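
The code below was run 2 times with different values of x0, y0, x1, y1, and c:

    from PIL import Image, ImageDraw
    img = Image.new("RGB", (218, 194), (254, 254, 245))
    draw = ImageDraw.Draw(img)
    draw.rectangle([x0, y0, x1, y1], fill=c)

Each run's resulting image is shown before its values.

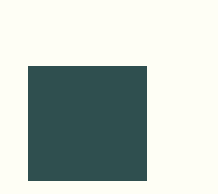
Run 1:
x0 = 28, y0 = 66, x1 = 146, y1 = 180, c = 'darkslategray'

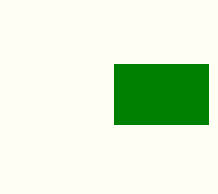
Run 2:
x0 = 114
y0 = 64
x1 = 208
y1 = 124
c = 'green'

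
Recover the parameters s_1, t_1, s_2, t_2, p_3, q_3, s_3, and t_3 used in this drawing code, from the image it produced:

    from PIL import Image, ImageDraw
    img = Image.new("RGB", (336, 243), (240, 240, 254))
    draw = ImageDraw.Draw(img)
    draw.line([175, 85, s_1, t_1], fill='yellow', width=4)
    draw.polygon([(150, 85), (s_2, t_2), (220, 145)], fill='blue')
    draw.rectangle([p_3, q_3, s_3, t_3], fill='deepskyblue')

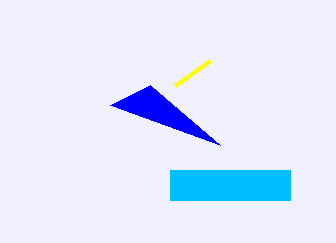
s_1 = 210
t_1 = 60
s_2 = 110
t_2 = 105
p_3 = 170
q_3 = 170
s_3 = 290
t_3 = 200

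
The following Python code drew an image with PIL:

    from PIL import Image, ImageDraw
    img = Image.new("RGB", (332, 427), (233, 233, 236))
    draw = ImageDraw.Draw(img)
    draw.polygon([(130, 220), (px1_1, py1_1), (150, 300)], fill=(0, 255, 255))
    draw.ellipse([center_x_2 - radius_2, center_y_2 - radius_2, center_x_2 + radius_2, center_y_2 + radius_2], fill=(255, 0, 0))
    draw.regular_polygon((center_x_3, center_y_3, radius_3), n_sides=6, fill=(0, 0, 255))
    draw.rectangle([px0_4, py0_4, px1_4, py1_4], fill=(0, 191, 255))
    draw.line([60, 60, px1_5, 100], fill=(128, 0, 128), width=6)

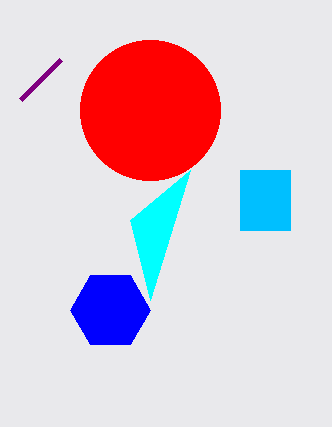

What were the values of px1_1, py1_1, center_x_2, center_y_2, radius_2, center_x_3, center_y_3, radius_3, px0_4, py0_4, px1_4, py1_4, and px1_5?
px1_1 = 190, py1_1 = 170, center_x_2 = 150, center_y_2 = 110, radius_2 = 70, center_x_3 = 110, center_y_3 = 310, radius_3 = 40, px0_4 = 240, py0_4 = 170, px1_4 = 290, py1_4 = 230, px1_5 = 20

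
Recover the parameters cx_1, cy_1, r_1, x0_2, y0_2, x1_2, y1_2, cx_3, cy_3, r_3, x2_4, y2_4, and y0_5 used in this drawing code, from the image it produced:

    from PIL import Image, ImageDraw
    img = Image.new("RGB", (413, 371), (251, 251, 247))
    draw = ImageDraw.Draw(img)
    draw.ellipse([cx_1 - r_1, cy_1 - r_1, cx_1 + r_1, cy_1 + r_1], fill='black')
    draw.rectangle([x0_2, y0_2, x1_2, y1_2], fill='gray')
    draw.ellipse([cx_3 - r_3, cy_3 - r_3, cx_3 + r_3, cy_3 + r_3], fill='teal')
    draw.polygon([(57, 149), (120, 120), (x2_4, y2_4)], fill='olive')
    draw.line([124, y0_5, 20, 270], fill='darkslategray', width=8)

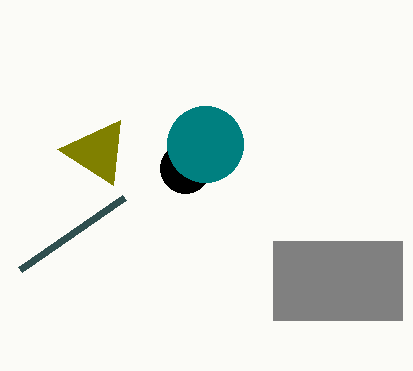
cx_1 = 185, cy_1 = 168, r_1 = 25, x0_2 = 273, y0_2 = 241, x1_2 = 402, y1_2 = 320, cx_3 = 205, cy_3 = 144, r_3 = 38, x2_4 = 113, y2_4 = 185, y0_5 = 198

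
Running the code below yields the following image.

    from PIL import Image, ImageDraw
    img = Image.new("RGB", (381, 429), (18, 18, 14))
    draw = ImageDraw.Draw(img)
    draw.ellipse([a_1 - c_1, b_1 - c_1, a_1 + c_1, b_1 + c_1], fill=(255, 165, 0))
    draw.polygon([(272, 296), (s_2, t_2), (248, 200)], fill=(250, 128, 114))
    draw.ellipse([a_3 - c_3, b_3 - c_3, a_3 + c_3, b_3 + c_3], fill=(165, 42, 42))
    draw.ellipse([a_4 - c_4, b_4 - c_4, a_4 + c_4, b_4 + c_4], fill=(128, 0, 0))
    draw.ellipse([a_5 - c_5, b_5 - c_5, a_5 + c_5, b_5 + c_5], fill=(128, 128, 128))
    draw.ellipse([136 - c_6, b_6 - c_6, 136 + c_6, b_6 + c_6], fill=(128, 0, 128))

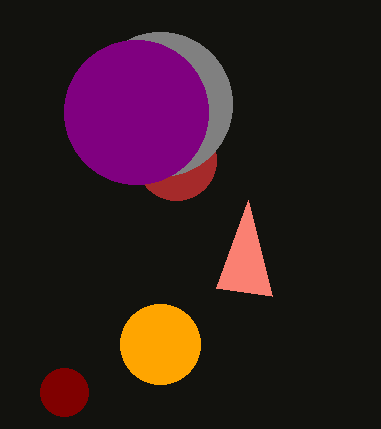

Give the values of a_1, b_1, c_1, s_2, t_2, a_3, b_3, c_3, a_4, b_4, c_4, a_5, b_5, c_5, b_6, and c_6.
a_1 = 160
b_1 = 344
c_1 = 40
s_2 = 216
t_2 = 288
a_3 = 176
b_3 = 160
c_3 = 40
a_4 = 64
b_4 = 392
c_4 = 24
a_5 = 160
b_5 = 104
c_5 = 72
b_6 = 112
c_6 = 72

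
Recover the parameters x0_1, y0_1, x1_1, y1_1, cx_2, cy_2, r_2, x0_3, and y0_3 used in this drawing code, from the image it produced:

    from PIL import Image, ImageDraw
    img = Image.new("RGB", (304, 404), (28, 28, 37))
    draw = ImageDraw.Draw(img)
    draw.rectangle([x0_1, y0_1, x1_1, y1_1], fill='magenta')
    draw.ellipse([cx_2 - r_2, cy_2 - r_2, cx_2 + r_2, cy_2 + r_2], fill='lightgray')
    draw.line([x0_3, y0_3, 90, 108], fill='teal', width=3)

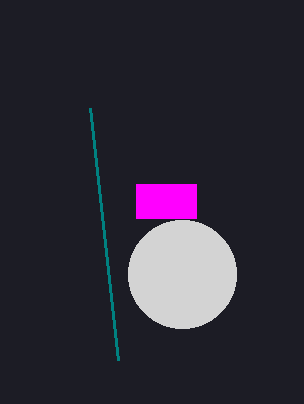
x0_1 = 136
y0_1 = 184
x1_1 = 196
y1_1 = 218
cx_2 = 182
cy_2 = 274
r_2 = 54
x0_3 = 118
y0_3 = 360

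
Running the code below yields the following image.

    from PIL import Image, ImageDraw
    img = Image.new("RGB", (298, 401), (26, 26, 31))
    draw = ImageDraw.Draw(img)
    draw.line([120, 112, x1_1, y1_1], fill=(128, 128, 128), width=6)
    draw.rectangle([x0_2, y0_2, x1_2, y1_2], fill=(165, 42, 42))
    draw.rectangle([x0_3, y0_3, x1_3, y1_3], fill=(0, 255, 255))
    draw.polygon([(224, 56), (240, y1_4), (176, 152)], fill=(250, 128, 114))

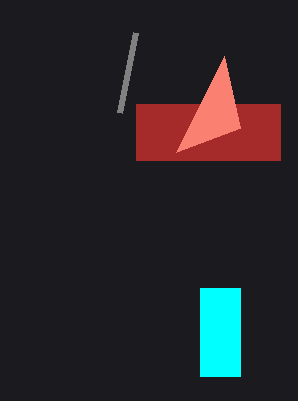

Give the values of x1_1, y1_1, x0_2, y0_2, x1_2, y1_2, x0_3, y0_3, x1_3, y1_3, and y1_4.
x1_1 = 136
y1_1 = 32
x0_2 = 136
y0_2 = 104
x1_2 = 280
y1_2 = 160
x0_3 = 200
y0_3 = 288
x1_3 = 240
y1_3 = 376
y1_4 = 128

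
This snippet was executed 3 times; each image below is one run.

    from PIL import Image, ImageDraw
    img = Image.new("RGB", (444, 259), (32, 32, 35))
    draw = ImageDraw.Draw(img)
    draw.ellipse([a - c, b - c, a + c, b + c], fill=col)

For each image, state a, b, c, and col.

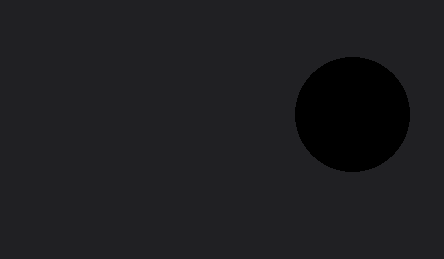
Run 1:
a = 352, b = 114, c = 57, col = 'black'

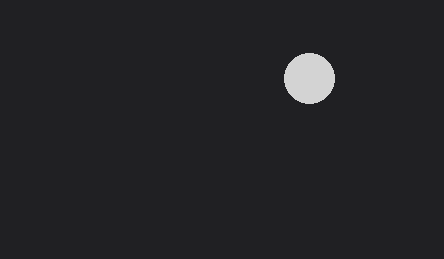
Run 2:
a = 309
b = 78
c = 25
col = 'lightgray'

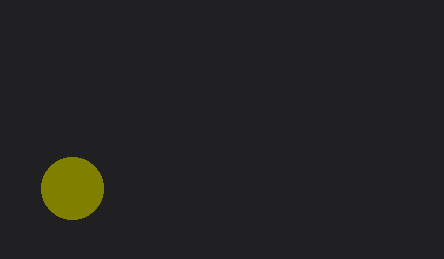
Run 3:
a = 72; b = 188; c = 31; col = 'olive'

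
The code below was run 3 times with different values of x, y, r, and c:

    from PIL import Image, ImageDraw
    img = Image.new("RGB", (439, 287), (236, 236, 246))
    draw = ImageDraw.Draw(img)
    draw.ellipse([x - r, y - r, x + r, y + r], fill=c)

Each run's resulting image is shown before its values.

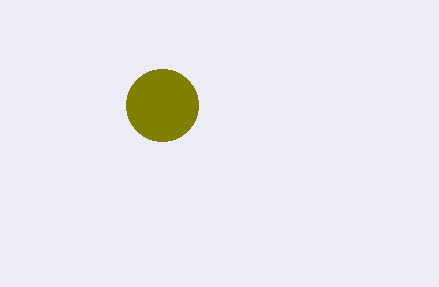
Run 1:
x = 162; y = 105; r = 36; c = 'olive'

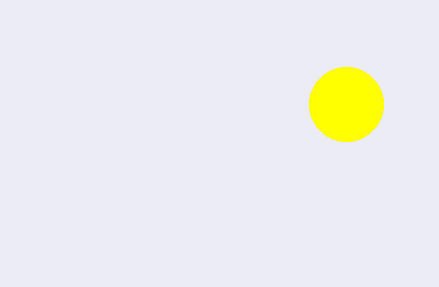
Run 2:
x = 346, y = 104, r = 37, c = 'yellow'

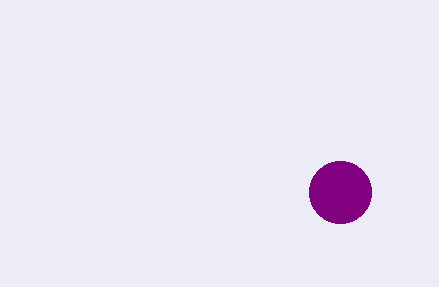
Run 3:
x = 340
y = 192
r = 31
c = 'purple'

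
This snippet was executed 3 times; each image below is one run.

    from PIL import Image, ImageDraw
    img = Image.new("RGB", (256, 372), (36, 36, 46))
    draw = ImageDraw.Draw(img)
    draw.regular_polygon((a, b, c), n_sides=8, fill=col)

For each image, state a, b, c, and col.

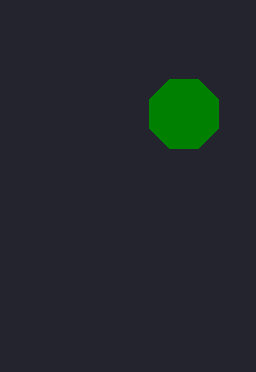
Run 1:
a = 184; b = 114; c = 37; col = 'green'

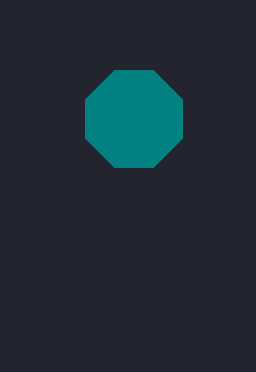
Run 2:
a = 134
b = 119
c = 52
col = 'teal'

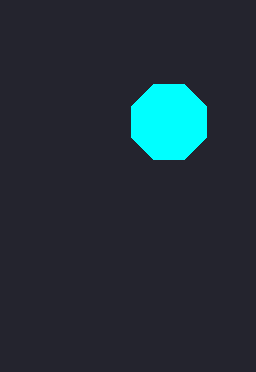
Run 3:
a = 169
b = 122
c = 41
col = 'cyan'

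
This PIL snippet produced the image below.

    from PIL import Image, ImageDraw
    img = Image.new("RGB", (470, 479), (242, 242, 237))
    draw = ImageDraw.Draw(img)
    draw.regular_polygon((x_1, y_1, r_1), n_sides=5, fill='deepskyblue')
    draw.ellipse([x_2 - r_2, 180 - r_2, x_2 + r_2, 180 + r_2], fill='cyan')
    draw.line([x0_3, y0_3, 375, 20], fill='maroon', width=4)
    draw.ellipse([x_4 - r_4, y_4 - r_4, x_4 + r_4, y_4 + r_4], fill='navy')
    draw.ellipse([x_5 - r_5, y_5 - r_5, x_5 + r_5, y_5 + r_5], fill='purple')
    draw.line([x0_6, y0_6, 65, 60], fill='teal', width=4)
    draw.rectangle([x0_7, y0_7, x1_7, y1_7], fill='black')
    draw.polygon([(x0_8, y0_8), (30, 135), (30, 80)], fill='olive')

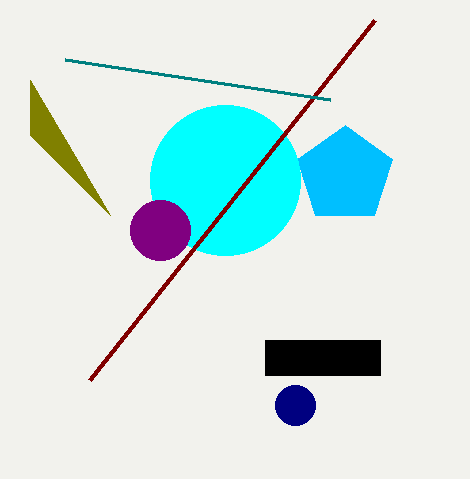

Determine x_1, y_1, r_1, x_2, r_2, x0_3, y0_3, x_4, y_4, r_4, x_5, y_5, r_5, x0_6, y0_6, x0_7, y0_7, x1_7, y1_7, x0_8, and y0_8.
x_1 = 345; y_1 = 175; r_1 = 50; x_2 = 225; r_2 = 75; x0_3 = 90; y0_3 = 380; x_4 = 295; y_4 = 405; r_4 = 20; x_5 = 160; y_5 = 230; r_5 = 30; x0_6 = 330; y0_6 = 100; x0_7 = 265; y0_7 = 340; x1_7 = 380; y1_7 = 375; x0_8 = 110; y0_8 = 215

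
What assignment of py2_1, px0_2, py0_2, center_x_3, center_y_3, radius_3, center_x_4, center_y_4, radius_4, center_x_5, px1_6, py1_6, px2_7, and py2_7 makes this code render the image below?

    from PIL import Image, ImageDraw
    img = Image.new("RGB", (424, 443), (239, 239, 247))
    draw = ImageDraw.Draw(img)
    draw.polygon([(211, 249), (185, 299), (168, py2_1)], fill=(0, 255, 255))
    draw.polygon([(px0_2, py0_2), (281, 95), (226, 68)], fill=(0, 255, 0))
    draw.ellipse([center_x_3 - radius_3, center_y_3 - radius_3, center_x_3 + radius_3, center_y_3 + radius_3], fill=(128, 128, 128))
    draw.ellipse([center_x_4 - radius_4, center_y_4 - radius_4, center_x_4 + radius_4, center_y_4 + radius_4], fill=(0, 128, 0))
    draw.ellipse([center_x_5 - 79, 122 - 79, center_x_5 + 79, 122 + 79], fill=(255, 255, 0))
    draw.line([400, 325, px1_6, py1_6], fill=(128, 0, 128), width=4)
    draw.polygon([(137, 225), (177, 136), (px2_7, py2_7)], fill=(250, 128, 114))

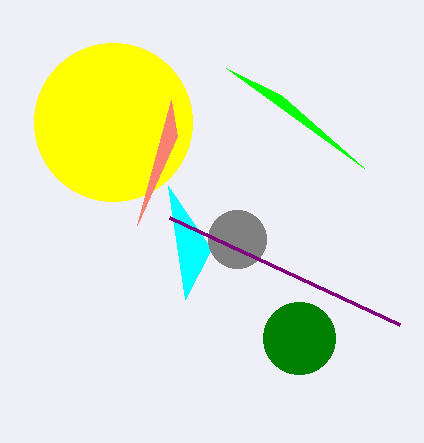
py2_1 = 186, px0_2 = 364, py0_2 = 168, center_x_3 = 237, center_y_3 = 239, radius_3 = 29, center_x_4 = 299, center_y_4 = 338, radius_4 = 36, center_x_5 = 113, px1_6 = 170, py1_6 = 218, px2_7 = 171, py2_7 = 100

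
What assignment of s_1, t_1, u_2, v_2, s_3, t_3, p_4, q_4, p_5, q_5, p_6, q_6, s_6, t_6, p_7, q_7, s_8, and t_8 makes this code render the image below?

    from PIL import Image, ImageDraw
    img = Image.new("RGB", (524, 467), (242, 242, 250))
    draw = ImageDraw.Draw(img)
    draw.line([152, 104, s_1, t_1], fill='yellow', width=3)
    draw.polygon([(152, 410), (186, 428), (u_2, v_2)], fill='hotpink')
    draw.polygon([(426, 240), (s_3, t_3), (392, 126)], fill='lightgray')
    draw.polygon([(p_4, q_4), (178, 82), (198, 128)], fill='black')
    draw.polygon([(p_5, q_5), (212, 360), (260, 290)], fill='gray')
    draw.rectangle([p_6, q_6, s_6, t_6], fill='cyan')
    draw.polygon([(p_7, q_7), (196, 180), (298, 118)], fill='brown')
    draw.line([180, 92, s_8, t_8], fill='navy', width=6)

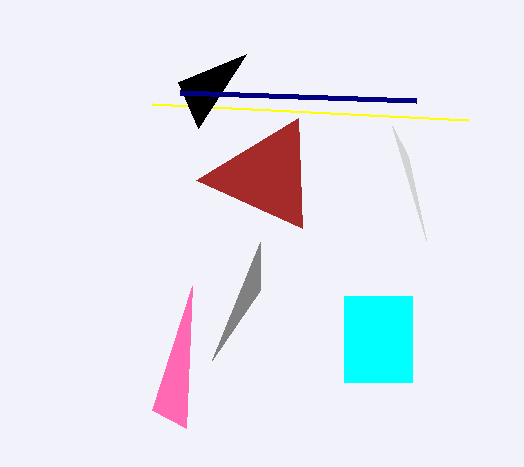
s_1 = 468
t_1 = 120
u_2 = 192
v_2 = 286
s_3 = 408
t_3 = 156
p_4 = 246
q_4 = 54
p_5 = 260
q_5 = 242
p_6 = 344
q_6 = 296
s_6 = 412
t_6 = 382
p_7 = 302
q_7 = 228
s_8 = 416
t_8 = 100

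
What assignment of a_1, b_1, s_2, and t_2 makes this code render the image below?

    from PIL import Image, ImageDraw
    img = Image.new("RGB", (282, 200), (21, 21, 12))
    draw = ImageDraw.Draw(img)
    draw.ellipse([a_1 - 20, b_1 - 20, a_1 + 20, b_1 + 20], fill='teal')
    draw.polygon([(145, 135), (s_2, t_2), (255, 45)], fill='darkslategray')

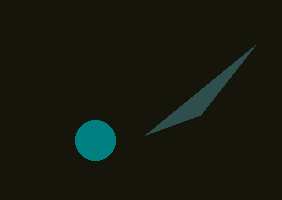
a_1 = 95; b_1 = 140; s_2 = 200; t_2 = 115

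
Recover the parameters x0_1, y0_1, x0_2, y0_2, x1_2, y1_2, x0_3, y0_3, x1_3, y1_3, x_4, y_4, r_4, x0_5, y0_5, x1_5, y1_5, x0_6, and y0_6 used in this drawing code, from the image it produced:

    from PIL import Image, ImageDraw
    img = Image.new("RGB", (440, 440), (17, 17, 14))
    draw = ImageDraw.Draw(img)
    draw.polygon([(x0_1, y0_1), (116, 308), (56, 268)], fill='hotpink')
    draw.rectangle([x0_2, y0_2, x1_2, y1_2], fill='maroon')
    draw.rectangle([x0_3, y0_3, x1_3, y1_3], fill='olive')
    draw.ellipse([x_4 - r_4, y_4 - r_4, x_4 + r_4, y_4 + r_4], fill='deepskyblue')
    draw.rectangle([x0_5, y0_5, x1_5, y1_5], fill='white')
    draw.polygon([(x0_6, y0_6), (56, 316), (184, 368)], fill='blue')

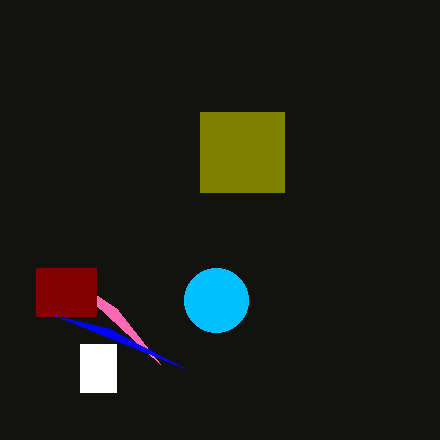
x0_1 = 160, y0_1 = 364, x0_2 = 36, y0_2 = 268, x1_2 = 96, y1_2 = 316, x0_3 = 200, y0_3 = 112, x1_3 = 284, y1_3 = 192, x_4 = 216, y_4 = 300, r_4 = 32, x0_5 = 80, y0_5 = 344, x1_5 = 116, y1_5 = 392, x0_6 = 108, y0_6 = 328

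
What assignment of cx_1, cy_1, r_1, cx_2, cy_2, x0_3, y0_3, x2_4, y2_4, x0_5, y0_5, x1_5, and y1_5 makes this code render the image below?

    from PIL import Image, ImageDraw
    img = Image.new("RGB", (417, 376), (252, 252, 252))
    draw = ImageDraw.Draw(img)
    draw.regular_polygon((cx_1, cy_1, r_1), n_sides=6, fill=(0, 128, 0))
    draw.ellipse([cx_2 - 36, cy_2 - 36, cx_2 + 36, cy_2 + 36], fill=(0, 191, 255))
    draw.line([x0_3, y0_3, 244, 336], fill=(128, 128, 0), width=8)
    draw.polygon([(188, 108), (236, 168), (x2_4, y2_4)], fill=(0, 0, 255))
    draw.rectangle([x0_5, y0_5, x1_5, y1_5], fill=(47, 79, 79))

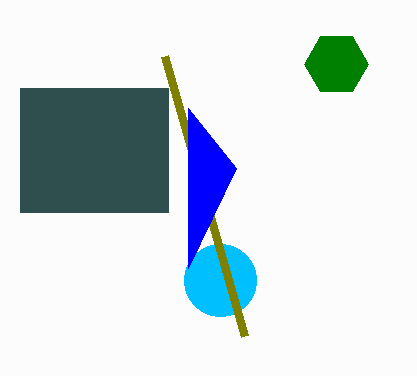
cx_1 = 336, cy_1 = 64, r_1 = 32, cx_2 = 220, cy_2 = 280, x0_3 = 164, y0_3 = 56, x2_4 = 188, y2_4 = 268, x0_5 = 20, y0_5 = 88, x1_5 = 168, y1_5 = 212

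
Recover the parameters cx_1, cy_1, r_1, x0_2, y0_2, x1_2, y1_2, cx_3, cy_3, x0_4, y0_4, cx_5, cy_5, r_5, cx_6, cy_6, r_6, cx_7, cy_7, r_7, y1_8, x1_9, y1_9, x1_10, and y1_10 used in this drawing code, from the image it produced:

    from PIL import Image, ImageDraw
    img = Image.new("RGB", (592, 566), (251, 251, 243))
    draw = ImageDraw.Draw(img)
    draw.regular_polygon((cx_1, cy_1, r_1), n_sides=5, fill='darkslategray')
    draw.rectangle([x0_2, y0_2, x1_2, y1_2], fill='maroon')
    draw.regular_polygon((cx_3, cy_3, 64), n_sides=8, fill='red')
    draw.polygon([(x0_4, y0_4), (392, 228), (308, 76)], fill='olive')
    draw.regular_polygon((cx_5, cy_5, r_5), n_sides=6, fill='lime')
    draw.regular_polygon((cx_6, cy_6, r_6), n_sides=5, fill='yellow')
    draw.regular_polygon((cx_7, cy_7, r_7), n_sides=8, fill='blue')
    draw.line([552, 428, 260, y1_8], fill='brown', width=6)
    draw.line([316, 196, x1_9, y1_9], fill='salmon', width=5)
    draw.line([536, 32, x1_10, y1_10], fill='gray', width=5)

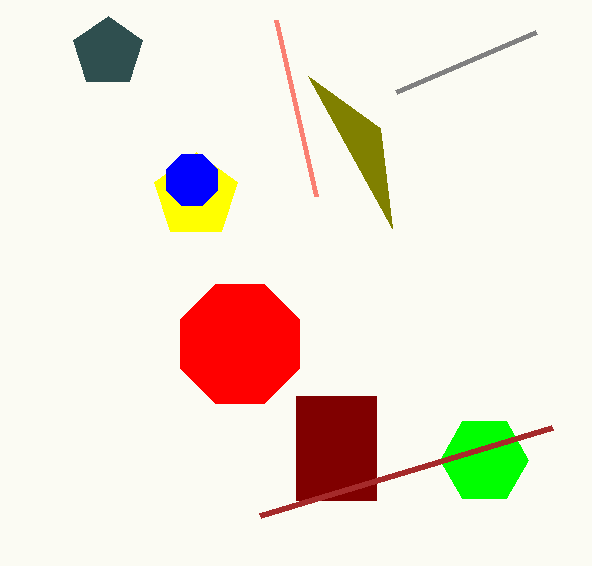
cx_1 = 108, cy_1 = 52, r_1 = 36, x0_2 = 296, y0_2 = 396, x1_2 = 376, y1_2 = 500, cx_3 = 240, cy_3 = 344, x0_4 = 380, y0_4 = 128, cx_5 = 484, cy_5 = 460, r_5 = 44, cx_6 = 196, cy_6 = 196, r_6 = 44, cx_7 = 192, cy_7 = 180, r_7 = 28, y1_8 = 516, x1_9 = 276, y1_9 = 20, x1_10 = 396, y1_10 = 92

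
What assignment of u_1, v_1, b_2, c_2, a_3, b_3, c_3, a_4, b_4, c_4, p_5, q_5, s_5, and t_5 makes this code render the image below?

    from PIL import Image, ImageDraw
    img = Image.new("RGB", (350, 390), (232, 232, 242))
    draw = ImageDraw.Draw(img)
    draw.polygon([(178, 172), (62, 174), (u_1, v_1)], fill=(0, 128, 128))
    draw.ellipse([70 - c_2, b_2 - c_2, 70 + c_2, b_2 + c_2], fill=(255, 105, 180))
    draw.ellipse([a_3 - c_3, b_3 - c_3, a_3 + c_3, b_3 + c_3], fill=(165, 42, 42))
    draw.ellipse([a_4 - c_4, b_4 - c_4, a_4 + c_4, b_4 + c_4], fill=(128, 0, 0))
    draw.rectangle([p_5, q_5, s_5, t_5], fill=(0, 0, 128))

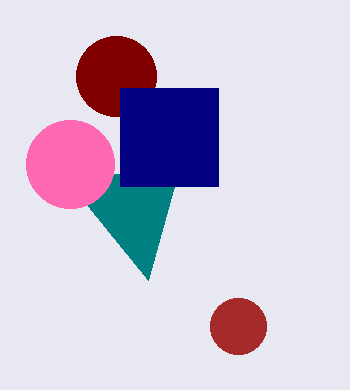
u_1 = 148
v_1 = 280
b_2 = 164
c_2 = 44
a_3 = 238
b_3 = 326
c_3 = 28
a_4 = 116
b_4 = 76
c_4 = 40
p_5 = 120
q_5 = 88
s_5 = 218
t_5 = 186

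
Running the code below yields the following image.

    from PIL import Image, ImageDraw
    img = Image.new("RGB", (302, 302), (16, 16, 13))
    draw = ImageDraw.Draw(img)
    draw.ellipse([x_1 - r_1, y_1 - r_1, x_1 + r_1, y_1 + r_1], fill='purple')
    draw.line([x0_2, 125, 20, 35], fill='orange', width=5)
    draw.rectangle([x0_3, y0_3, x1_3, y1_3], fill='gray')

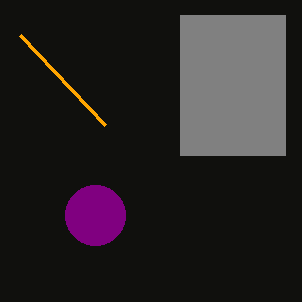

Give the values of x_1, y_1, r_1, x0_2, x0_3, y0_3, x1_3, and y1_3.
x_1 = 95, y_1 = 215, r_1 = 30, x0_2 = 105, x0_3 = 180, y0_3 = 15, x1_3 = 285, y1_3 = 155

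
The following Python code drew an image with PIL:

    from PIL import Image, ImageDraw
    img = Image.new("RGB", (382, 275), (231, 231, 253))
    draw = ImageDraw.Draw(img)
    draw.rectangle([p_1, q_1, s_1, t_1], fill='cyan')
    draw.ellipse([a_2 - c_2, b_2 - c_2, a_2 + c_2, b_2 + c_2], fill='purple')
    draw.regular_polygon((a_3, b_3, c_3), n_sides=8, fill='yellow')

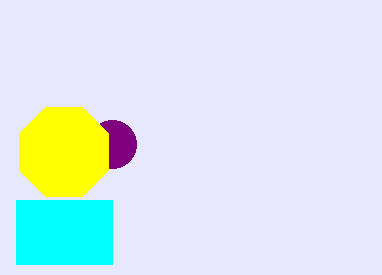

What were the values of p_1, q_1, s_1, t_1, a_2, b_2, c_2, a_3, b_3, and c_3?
p_1 = 16; q_1 = 200; s_1 = 112; t_1 = 264; a_2 = 112; b_2 = 144; c_2 = 24; a_3 = 64; b_3 = 152; c_3 = 48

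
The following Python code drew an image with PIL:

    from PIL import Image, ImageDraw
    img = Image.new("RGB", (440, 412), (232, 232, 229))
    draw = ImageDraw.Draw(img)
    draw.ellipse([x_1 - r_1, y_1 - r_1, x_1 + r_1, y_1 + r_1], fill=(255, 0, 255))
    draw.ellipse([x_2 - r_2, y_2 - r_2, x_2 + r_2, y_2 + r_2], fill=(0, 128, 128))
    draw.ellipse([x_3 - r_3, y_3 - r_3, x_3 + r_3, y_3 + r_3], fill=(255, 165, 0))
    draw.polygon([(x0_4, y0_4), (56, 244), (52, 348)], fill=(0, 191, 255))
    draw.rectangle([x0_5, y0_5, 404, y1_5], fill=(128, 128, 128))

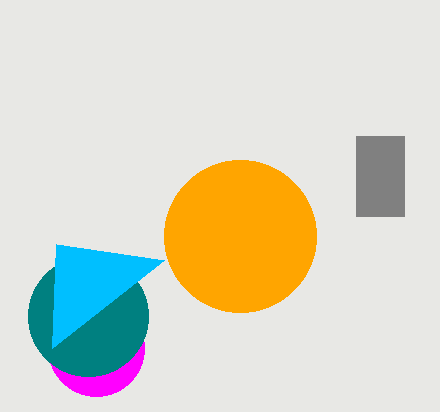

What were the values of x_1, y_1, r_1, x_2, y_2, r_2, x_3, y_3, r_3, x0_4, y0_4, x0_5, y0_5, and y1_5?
x_1 = 96; y_1 = 348; r_1 = 48; x_2 = 88; y_2 = 316; r_2 = 60; x_3 = 240; y_3 = 236; r_3 = 76; x0_4 = 164; y0_4 = 260; x0_5 = 356; y0_5 = 136; y1_5 = 216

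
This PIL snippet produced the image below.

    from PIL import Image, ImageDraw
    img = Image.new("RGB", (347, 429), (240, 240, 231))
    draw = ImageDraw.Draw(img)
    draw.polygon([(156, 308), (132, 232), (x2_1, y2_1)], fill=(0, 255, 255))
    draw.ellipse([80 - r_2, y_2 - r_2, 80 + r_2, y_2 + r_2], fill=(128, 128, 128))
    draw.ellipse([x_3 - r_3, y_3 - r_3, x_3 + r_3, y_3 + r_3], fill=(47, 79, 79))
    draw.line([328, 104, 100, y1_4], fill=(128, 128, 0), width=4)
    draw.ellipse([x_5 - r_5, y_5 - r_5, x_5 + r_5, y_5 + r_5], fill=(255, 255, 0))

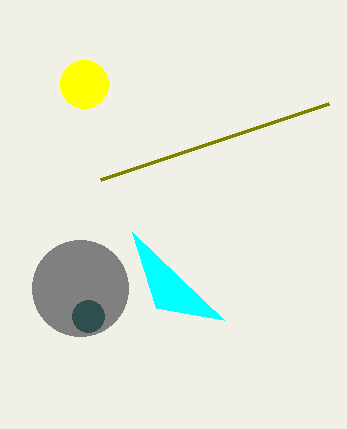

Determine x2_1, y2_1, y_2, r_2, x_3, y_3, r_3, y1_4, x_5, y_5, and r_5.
x2_1 = 224, y2_1 = 320, y_2 = 288, r_2 = 48, x_3 = 88, y_3 = 316, r_3 = 16, y1_4 = 180, x_5 = 84, y_5 = 84, r_5 = 24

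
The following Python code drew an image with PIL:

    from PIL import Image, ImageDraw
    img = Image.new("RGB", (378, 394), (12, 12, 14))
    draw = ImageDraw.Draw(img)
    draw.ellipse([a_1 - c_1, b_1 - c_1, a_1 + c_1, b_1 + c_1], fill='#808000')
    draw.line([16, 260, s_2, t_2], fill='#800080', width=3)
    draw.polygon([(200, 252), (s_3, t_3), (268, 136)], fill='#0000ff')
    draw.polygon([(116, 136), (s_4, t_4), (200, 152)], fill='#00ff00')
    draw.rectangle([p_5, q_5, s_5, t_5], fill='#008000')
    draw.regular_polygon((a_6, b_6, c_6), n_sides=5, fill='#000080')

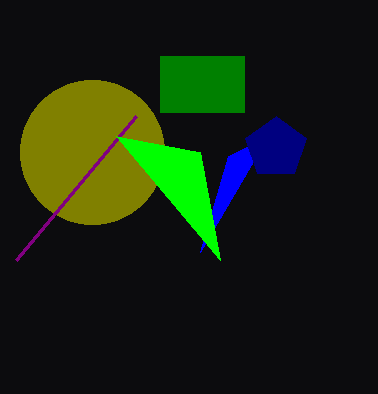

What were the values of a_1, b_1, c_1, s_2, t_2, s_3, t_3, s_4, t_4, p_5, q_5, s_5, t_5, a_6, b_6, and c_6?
a_1 = 92
b_1 = 152
c_1 = 72
s_2 = 136
t_2 = 116
s_3 = 228
t_3 = 156
s_4 = 220
t_4 = 260
p_5 = 160
q_5 = 56
s_5 = 244
t_5 = 112
a_6 = 276
b_6 = 148
c_6 = 32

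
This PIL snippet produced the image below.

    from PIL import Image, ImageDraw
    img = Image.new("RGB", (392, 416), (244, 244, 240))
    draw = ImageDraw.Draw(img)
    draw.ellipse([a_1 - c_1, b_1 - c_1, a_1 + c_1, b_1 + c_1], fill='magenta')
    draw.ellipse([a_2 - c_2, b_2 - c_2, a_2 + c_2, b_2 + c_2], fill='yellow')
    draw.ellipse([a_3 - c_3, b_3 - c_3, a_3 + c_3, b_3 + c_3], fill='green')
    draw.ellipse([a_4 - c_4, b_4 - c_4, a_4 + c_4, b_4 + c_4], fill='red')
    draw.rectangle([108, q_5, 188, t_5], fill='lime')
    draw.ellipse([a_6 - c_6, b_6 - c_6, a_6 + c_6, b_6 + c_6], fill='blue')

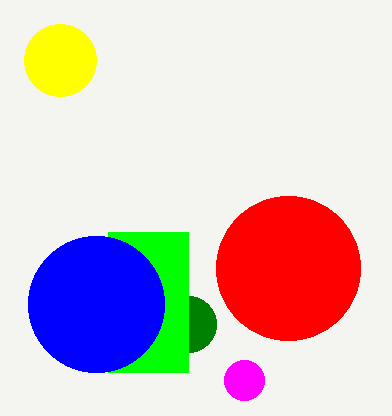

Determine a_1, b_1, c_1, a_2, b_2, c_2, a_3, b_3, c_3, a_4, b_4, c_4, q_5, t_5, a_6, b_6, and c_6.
a_1 = 244
b_1 = 380
c_1 = 20
a_2 = 60
b_2 = 60
c_2 = 36
a_3 = 188
b_3 = 324
c_3 = 28
a_4 = 288
b_4 = 268
c_4 = 72
q_5 = 232
t_5 = 372
a_6 = 96
b_6 = 304
c_6 = 68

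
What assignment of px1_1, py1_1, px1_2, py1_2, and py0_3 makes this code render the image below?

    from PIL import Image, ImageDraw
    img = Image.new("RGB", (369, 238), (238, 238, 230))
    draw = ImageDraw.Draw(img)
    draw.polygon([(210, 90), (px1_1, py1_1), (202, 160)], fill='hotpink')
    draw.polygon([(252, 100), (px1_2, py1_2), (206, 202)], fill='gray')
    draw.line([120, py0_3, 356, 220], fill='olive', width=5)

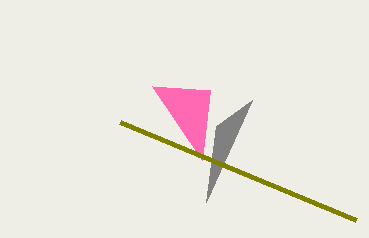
px1_1 = 152; py1_1 = 86; px1_2 = 216; py1_2 = 126; py0_3 = 122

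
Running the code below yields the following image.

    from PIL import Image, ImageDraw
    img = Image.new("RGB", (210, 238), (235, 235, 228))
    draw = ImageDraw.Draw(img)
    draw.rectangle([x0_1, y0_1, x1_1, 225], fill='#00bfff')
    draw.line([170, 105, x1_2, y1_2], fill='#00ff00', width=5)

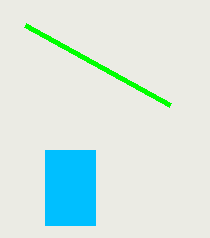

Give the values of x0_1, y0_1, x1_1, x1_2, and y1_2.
x0_1 = 45
y0_1 = 150
x1_1 = 95
x1_2 = 25
y1_2 = 25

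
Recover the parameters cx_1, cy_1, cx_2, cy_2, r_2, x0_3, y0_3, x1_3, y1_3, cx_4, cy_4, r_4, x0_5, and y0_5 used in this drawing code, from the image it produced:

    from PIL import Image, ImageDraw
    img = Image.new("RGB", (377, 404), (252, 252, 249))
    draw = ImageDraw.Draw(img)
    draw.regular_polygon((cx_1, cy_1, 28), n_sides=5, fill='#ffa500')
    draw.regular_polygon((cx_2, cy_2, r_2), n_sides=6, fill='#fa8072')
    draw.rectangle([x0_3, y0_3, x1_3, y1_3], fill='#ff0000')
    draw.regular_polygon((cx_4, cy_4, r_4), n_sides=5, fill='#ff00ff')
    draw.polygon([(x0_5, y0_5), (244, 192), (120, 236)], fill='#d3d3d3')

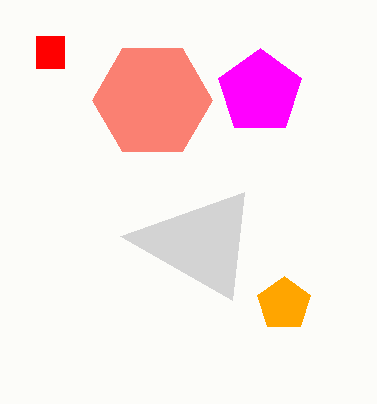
cx_1 = 284
cy_1 = 304
cx_2 = 152
cy_2 = 100
r_2 = 60
x0_3 = 36
y0_3 = 36
x1_3 = 64
y1_3 = 68
cx_4 = 260
cy_4 = 92
r_4 = 44
x0_5 = 232
y0_5 = 300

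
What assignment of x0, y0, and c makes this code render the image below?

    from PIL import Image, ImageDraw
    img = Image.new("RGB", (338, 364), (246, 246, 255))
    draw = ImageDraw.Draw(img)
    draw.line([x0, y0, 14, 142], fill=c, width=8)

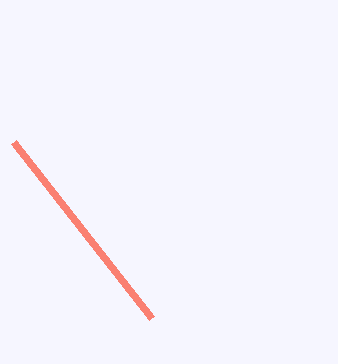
x0 = 152; y0 = 318; c = 'salmon'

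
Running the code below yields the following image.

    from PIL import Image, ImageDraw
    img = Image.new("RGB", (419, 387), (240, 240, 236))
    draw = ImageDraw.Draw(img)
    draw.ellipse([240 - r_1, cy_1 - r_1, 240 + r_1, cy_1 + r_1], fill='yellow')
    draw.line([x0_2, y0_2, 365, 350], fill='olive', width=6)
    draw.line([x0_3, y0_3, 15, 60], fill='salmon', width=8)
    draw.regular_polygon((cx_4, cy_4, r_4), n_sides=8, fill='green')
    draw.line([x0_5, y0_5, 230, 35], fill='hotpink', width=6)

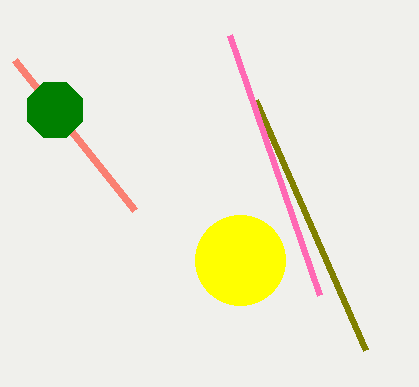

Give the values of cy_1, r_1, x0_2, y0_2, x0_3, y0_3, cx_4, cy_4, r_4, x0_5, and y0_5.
cy_1 = 260; r_1 = 45; x0_2 = 255; y0_2 = 100; x0_3 = 135; y0_3 = 210; cx_4 = 55; cy_4 = 110; r_4 = 30; x0_5 = 320; y0_5 = 295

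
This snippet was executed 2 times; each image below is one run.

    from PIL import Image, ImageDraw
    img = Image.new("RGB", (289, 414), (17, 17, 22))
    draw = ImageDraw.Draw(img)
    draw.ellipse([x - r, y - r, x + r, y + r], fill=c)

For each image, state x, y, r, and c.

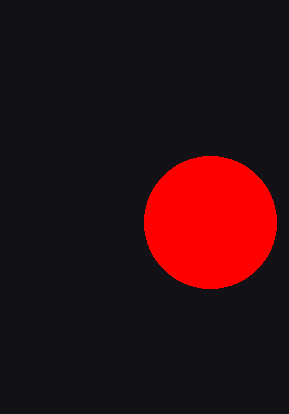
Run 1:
x = 210, y = 222, r = 66, c = 'red'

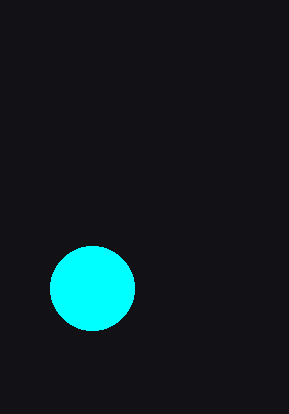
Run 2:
x = 92, y = 288, r = 42, c = 'cyan'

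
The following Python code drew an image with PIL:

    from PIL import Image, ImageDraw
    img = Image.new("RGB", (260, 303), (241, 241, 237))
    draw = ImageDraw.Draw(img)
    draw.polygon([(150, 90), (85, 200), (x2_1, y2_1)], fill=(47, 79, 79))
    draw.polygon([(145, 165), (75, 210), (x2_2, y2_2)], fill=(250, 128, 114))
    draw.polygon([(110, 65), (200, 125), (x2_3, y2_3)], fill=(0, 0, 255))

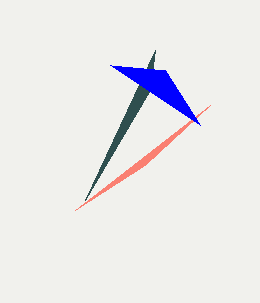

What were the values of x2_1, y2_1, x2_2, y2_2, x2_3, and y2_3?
x2_1 = 155, y2_1 = 50, x2_2 = 210, y2_2 = 105, x2_3 = 165, y2_3 = 70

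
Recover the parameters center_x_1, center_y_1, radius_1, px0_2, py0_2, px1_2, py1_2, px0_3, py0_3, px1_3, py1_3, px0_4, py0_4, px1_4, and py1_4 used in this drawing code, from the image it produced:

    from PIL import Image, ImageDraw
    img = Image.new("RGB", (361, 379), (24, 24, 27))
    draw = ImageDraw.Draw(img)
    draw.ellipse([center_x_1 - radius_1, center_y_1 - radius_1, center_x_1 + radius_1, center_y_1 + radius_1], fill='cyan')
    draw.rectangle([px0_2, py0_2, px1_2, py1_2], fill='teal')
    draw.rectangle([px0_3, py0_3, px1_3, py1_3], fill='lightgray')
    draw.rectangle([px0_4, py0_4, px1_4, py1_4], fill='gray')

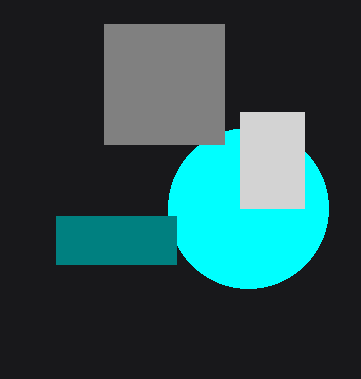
center_x_1 = 248
center_y_1 = 208
radius_1 = 80
px0_2 = 56
py0_2 = 216
px1_2 = 176
py1_2 = 264
px0_3 = 240
py0_3 = 112
px1_3 = 304
py1_3 = 208
px0_4 = 104
py0_4 = 24
px1_4 = 224
py1_4 = 144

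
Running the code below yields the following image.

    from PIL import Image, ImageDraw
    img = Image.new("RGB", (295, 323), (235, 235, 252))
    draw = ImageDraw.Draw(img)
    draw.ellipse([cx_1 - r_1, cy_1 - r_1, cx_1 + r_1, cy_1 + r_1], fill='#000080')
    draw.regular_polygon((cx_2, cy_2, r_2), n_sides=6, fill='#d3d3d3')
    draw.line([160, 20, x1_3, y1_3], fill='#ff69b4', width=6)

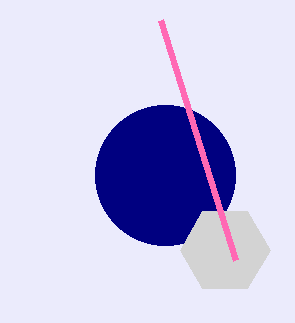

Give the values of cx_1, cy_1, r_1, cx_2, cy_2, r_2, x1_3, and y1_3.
cx_1 = 165; cy_1 = 175; r_1 = 70; cx_2 = 225; cy_2 = 250; r_2 = 45; x1_3 = 235; y1_3 = 260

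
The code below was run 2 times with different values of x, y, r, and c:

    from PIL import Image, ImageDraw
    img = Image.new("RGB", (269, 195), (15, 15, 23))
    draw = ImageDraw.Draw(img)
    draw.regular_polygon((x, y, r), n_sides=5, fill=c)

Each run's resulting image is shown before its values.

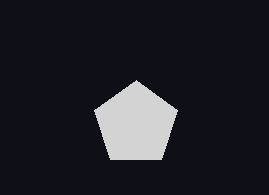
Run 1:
x = 136, y = 124, r = 44, c = 'lightgray'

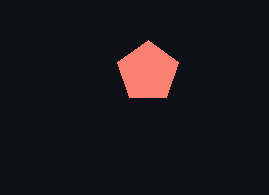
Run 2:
x = 148; y = 72; r = 32; c = 'salmon'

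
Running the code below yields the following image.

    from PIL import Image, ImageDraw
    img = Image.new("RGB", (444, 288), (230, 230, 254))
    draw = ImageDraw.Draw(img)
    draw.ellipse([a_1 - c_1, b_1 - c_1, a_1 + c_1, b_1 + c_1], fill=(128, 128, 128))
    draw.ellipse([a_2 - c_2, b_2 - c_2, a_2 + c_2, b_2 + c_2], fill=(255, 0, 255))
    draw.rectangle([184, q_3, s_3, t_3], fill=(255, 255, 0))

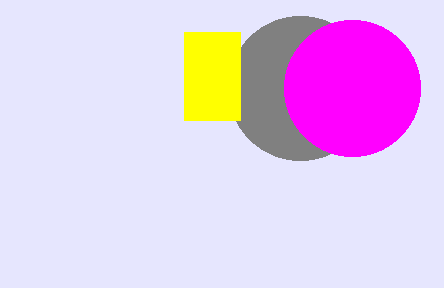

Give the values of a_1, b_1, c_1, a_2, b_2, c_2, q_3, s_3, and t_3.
a_1 = 300; b_1 = 88; c_1 = 72; a_2 = 352; b_2 = 88; c_2 = 68; q_3 = 32; s_3 = 240; t_3 = 120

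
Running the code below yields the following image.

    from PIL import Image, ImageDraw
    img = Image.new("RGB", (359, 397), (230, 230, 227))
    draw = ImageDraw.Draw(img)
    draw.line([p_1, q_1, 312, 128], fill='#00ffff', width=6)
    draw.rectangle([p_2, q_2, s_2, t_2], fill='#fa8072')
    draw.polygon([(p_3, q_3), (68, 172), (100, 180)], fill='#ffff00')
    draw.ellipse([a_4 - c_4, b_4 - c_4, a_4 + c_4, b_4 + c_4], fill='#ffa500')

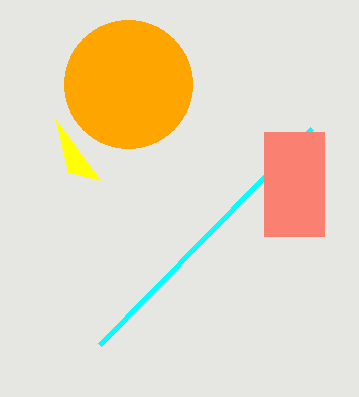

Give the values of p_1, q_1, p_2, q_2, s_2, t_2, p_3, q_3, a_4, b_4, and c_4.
p_1 = 100; q_1 = 344; p_2 = 264; q_2 = 132; s_2 = 324; t_2 = 236; p_3 = 56; q_3 = 120; a_4 = 128; b_4 = 84; c_4 = 64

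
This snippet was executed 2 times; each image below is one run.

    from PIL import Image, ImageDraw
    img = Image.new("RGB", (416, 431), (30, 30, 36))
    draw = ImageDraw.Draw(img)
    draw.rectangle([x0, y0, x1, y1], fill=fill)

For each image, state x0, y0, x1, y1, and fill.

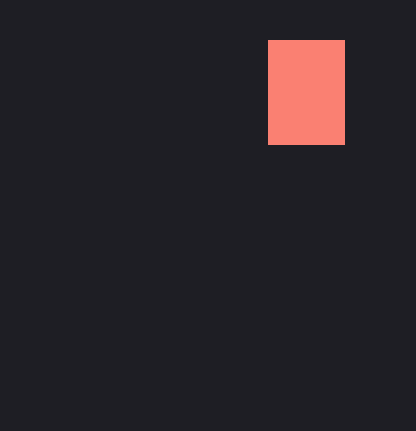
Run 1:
x0 = 268
y0 = 40
x1 = 344
y1 = 144
fill = 'salmon'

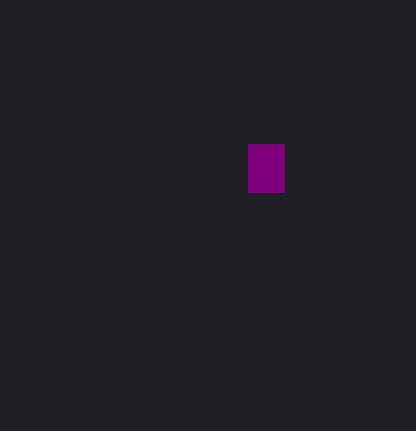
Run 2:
x0 = 248; y0 = 144; x1 = 284; y1 = 192; fill = 'purple'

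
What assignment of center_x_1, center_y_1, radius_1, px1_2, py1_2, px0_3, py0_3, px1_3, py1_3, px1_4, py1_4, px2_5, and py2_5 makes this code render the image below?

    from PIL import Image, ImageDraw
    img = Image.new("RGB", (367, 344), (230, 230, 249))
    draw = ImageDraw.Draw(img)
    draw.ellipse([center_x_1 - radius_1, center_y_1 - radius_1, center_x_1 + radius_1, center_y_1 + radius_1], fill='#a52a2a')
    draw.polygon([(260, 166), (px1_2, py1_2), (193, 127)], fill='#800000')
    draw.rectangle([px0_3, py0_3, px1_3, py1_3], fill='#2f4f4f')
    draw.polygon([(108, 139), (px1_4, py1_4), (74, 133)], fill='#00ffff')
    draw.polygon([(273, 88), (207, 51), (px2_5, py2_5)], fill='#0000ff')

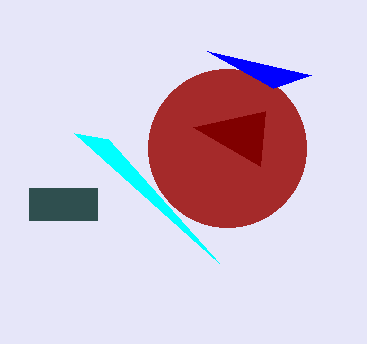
center_x_1 = 227
center_y_1 = 148
radius_1 = 79
px1_2 = 265
py1_2 = 111
px0_3 = 29
py0_3 = 188
px1_3 = 97
py1_3 = 220
px1_4 = 219
py1_4 = 263
px2_5 = 311
py2_5 = 75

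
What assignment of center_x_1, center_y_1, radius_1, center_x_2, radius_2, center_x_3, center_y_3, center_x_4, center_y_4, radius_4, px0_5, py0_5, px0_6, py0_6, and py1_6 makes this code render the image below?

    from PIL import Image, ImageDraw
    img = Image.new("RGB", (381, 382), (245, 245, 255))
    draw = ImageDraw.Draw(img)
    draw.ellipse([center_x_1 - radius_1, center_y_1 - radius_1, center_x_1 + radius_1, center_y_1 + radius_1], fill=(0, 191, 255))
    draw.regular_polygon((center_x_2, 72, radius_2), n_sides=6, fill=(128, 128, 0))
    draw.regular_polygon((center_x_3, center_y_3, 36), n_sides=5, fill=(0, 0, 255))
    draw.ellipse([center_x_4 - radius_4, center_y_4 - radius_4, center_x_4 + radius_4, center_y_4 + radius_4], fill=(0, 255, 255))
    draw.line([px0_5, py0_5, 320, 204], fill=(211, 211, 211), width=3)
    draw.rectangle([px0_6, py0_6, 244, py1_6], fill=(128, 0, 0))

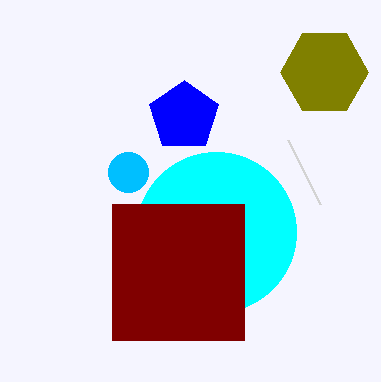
center_x_1 = 128, center_y_1 = 172, radius_1 = 20, center_x_2 = 324, radius_2 = 44, center_x_3 = 184, center_y_3 = 116, center_x_4 = 216, center_y_4 = 232, radius_4 = 80, px0_5 = 288, py0_5 = 140, px0_6 = 112, py0_6 = 204, py1_6 = 340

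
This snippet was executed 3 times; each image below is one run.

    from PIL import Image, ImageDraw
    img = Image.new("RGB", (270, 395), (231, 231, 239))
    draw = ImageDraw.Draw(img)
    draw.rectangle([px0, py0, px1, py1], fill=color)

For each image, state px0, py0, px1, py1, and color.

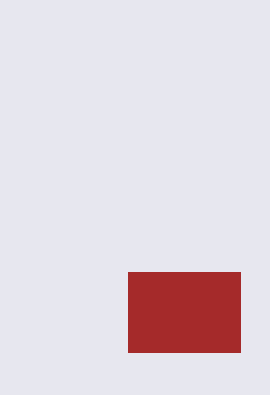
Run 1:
px0 = 128, py0 = 272, px1 = 240, py1 = 352, color = 'brown'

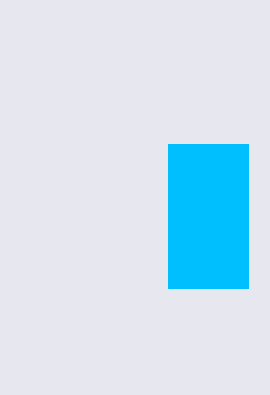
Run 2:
px0 = 168
py0 = 144
px1 = 248
py1 = 288
color = 'deepskyblue'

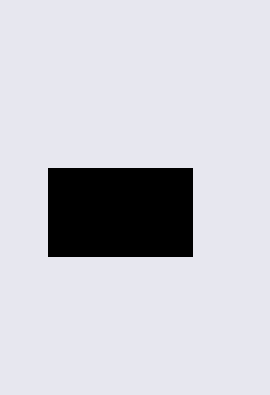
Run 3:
px0 = 48
py0 = 168
px1 = 192
py1 = 256
color = 'black'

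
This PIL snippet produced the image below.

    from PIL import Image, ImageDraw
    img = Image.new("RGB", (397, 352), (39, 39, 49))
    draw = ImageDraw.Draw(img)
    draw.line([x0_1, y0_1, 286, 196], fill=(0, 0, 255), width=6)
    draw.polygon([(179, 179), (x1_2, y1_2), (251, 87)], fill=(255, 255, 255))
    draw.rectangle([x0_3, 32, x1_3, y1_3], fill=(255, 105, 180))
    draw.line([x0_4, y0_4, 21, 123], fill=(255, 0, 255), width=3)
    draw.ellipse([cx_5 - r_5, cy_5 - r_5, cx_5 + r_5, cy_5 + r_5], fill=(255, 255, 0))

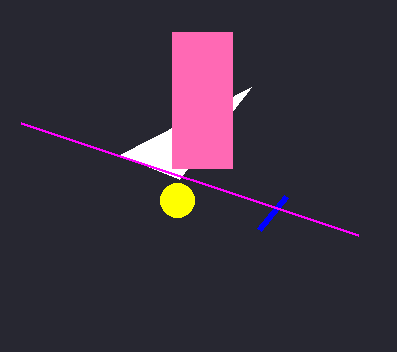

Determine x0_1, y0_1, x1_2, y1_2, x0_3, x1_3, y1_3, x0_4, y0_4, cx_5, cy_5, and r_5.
x0_1 = 259, y0_1 = 229, x1_2 = 119, y1_2 = 155, x0_3 = 172, x1_3 = 232, y1_3 = 168, x0_4 = 358, y0_4 = 235, cx_5 = 177, cy_5 = 200, r_5 = 17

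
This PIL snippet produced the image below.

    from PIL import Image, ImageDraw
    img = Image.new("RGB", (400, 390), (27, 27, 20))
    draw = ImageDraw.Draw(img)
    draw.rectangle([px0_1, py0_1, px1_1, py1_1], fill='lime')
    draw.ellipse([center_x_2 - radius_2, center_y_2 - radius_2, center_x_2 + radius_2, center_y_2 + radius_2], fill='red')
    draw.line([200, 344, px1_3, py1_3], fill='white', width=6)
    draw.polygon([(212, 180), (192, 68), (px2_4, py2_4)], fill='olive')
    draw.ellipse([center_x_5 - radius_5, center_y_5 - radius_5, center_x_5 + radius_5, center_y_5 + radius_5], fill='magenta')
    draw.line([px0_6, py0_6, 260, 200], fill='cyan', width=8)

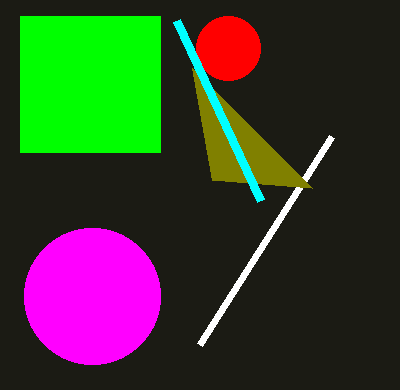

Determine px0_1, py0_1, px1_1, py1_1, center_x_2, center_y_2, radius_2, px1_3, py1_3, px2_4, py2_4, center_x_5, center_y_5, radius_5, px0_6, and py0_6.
px0_1 = 20
py0_1 = 16
px1_1 = 160
py1_1 = 152
center_x_2 = 228
center_y_2 = 48
radius_2 = 32
px1_3 = 332
py1_3 = 136
px2_4 = 312
py2_4 = 188
center_x_5 = 92
center_y_5 = 296
radius_5 = 68
px0_6 = 176
py0_6 = 20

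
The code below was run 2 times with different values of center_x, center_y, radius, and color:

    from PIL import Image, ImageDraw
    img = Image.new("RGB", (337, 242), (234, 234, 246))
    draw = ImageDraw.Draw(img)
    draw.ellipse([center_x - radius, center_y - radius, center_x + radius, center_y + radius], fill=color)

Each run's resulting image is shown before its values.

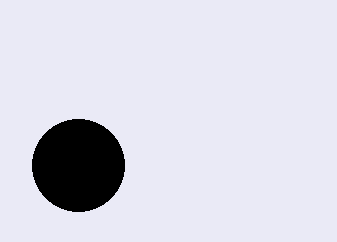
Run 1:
center_x = 78; center_y = 165; radius = 46; color = 'black'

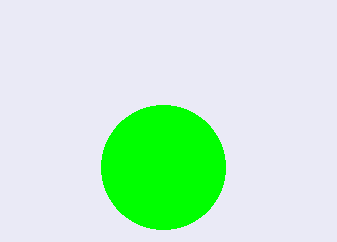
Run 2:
center_x = 163; center_y = 167; radius = 62; color = 'lime'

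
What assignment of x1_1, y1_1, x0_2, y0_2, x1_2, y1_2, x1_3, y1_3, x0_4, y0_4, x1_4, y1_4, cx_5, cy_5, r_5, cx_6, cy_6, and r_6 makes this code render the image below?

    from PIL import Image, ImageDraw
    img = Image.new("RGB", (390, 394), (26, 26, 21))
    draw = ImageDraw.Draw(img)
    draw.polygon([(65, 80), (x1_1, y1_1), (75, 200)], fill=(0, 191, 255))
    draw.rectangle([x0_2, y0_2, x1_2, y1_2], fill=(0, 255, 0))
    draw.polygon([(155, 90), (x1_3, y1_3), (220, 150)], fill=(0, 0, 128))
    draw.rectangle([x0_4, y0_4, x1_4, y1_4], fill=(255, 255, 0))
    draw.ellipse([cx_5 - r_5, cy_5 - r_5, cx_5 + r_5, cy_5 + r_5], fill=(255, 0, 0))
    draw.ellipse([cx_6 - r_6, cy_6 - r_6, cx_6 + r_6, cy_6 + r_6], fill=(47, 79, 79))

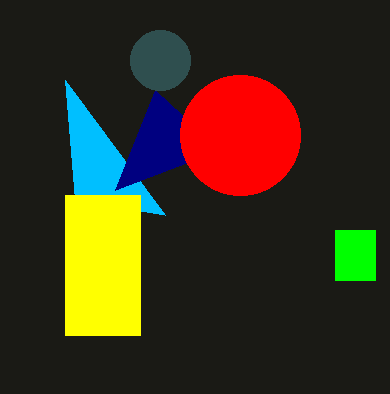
x1_1 = 165; y1_1 = 215; x0_2 = 335; y0_2 = 230; x1_2 = 375; y1_2 = 280; x1_3 = 115; y1_3 = 190; x0_4 = 65; y0_4 = 195; x1_4 = 140; y1_4 = 335; cx_5 = 240; cy_5 = 135; r_5 = 60; cx_6 = 160; cy_6 = 60; r_6 = 30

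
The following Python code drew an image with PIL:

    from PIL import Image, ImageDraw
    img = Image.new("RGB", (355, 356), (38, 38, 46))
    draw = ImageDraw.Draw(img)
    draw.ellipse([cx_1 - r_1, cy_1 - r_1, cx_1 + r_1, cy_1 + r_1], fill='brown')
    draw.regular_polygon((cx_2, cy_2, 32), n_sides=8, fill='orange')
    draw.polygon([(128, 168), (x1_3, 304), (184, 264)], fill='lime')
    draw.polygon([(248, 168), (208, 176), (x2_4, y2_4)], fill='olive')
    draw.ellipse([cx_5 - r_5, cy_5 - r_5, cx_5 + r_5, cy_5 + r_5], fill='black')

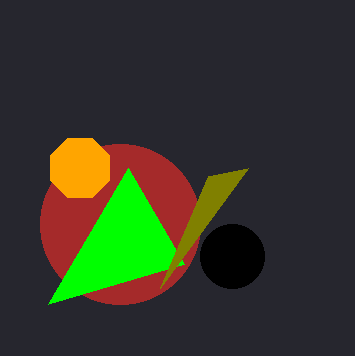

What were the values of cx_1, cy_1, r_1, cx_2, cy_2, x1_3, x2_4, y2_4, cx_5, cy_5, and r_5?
cx_1 = 120
cy_1 = 224
r_1 = 80
cx_2 = 80
cy_2 = 168
x1_3 = 48
x2_4 = 160
y2_4 = 288
cx_5 = 232
cy_5 = 256
r_5 = 32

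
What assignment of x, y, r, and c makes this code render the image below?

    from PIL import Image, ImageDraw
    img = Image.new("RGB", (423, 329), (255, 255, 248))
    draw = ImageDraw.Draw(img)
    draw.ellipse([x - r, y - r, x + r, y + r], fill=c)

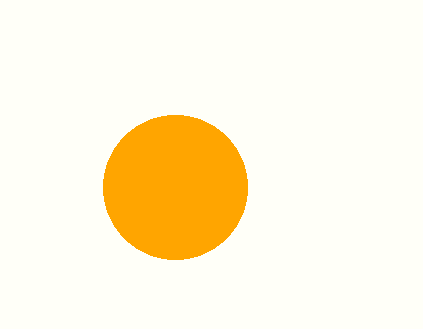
x = 175
y = 187
r = 72
c = 'orange'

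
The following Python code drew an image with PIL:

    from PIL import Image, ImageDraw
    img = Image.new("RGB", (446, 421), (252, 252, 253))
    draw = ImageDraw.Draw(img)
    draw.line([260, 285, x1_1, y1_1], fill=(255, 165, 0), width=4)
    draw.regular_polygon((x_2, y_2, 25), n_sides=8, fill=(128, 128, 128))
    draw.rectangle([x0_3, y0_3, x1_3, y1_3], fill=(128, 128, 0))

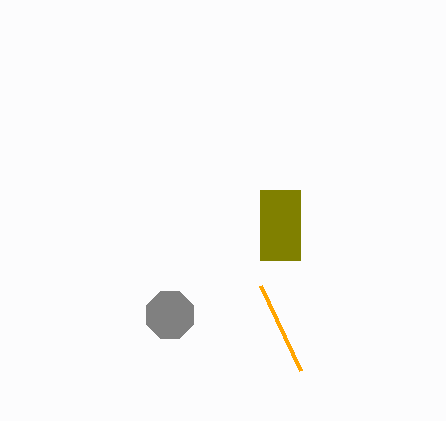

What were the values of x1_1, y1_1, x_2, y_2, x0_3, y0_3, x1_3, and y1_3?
x1_1 = 300, y1_1 = 370, x_2 = 170, y_2 = 315, x0_3 = 260, y0_3 = 190, x1_3 = 300, y1_3 = 260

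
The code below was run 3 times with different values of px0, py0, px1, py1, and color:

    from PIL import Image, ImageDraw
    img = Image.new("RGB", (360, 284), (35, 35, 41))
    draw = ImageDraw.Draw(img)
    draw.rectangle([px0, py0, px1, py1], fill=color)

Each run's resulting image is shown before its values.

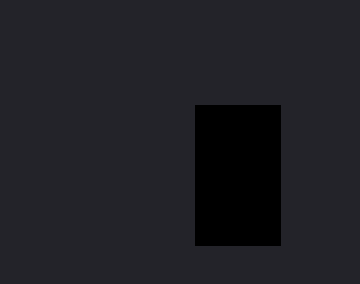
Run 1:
px0 = 195; py0 = 105; px1 = 280; py1 = 245; color = 'black'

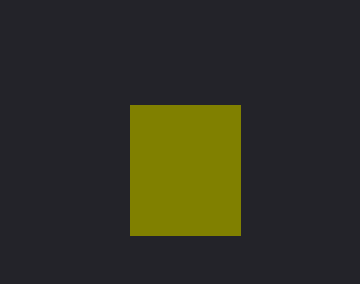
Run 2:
px0 = 130, py0 = 105, px1 = 240, py1 = 235, color = 'olive'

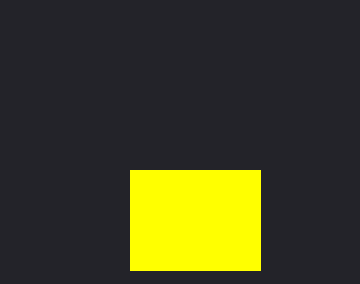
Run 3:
px0 = 130
py0 = 170
px1 = 260
py1 = 270
color = 'yellow'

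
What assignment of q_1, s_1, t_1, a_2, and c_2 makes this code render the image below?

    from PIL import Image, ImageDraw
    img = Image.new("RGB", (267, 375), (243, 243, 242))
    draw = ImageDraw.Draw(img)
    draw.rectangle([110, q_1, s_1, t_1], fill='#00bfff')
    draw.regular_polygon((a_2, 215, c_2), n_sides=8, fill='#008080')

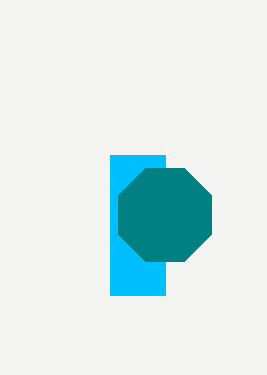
q_1 = 155, s_1 = 165, t_1 = 295, a_2 = 165, c_2 = 50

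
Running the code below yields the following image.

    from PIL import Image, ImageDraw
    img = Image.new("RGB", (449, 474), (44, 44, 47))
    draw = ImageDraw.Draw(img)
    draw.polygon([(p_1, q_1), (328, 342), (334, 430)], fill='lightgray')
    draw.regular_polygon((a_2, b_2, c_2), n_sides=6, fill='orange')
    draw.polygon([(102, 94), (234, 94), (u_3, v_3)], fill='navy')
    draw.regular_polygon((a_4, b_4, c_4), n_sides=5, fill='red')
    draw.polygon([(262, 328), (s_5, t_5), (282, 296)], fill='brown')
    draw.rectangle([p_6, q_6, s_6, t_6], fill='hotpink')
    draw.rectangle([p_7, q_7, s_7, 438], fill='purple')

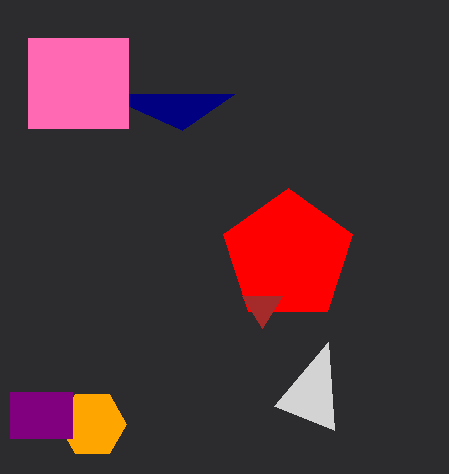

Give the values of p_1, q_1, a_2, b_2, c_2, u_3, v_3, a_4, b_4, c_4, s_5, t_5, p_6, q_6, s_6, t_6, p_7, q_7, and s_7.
p_1 = 274
q_1 = 406
a_2 = 92
b_2 = 424
c_2 = 34
u_3 = 182
v_3 = 130
a_4 = 288
b_4 = 256
c_4 = 68
s_5 = 242
t_5 = 296
p_6 = 28
q_6 = 38
s_6 = 128
t_6 = 128
p_7 = 10
q_7 = 392
s_7 = 72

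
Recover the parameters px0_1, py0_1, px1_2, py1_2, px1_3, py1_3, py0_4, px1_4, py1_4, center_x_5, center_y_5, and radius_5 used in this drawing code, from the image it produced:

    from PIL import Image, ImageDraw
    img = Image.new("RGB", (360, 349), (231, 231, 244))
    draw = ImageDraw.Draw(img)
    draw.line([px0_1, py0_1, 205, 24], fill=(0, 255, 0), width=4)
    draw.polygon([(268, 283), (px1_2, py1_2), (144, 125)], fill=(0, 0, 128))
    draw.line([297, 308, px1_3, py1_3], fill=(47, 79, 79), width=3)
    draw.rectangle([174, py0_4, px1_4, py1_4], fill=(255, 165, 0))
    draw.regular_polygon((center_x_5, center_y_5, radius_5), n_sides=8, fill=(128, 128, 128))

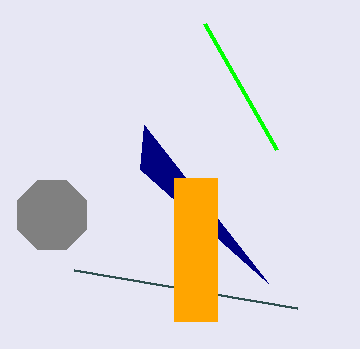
px0_1 = 277
py0_1 = 150
px1_2 = 140
py1_2 = 169
px1_3 = 74
py1_3 = 270
py0_4 = 178
px1_4 = 217
py1_4 = 321
center_x_5 = 52
center_y_5 = 215
radius_5 = 37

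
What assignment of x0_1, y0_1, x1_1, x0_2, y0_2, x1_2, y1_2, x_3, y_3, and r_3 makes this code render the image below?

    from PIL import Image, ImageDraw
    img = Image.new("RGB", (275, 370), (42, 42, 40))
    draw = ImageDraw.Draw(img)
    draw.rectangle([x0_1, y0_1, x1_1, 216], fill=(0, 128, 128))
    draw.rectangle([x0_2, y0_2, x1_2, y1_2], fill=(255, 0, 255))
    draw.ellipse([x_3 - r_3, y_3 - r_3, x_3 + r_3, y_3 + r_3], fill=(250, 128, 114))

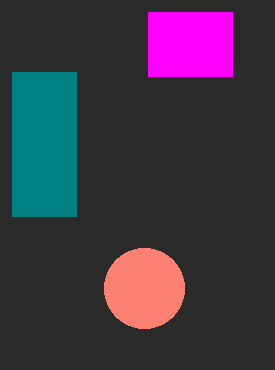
x0_1 = 12, y0_1 = 72, x1_1 = 76, x0_2 = 148, y0_2 = 12, x1_2 = 232, y1_2 = 76, x_3 = 144, y_3 = 288, r_3 = 40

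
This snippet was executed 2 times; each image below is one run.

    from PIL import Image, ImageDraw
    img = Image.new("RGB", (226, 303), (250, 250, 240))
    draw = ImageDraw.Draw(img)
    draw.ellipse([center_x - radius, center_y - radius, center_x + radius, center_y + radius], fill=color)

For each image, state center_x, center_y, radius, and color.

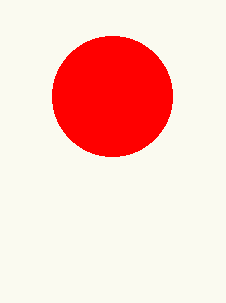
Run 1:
center_x = 112
center_y = 96
radius = 60
color = 'red'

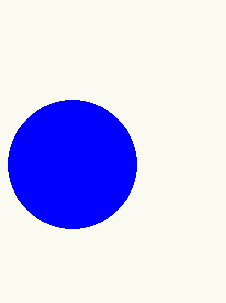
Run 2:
center_x = 72
center_y = 164
radius = 64
color = 'blue'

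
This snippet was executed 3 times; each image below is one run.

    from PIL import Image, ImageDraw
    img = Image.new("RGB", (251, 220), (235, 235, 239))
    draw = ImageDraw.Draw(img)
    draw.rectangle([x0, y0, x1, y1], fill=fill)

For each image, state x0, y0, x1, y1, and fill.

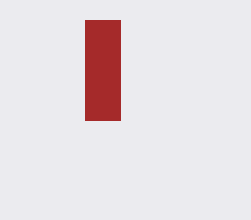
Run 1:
x0 = 85, y0 = 20, x1 = 120, y1 = 120, fill = 'brown'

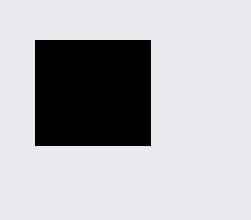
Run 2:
x0 = 35, y0 = 40, x1 = 150, y1 = 145, fill = 'black'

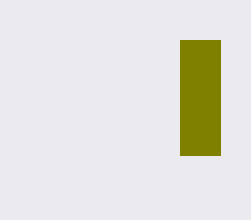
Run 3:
x0 = 180, y0 = 40, x1 = 220, y1 = 155, fill = 'olive'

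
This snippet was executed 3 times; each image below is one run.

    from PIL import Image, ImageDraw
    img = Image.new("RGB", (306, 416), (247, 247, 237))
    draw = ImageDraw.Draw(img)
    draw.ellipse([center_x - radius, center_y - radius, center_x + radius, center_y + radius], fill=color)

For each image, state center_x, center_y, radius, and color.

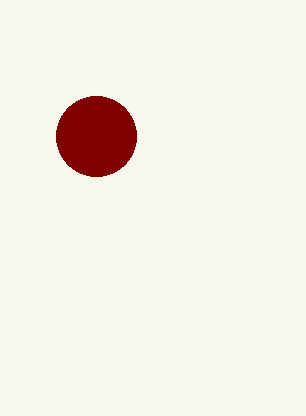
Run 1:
center_x = 96
center_y = 136
radius = 40
color = 'maroon'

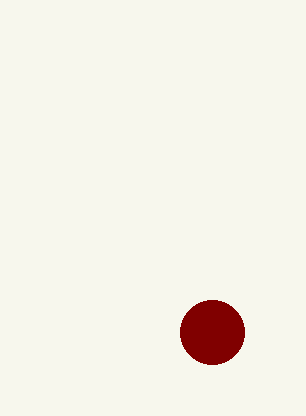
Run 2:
center_x = 212, center_y = 332, radius = 32, color = 'maroon'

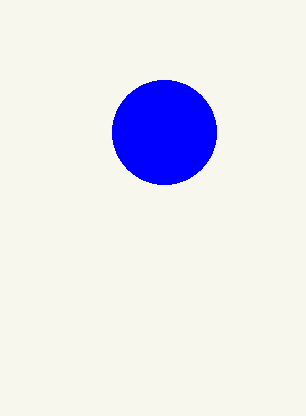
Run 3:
center_x = 164
center_y = 132
radius = 52
color = 'blue'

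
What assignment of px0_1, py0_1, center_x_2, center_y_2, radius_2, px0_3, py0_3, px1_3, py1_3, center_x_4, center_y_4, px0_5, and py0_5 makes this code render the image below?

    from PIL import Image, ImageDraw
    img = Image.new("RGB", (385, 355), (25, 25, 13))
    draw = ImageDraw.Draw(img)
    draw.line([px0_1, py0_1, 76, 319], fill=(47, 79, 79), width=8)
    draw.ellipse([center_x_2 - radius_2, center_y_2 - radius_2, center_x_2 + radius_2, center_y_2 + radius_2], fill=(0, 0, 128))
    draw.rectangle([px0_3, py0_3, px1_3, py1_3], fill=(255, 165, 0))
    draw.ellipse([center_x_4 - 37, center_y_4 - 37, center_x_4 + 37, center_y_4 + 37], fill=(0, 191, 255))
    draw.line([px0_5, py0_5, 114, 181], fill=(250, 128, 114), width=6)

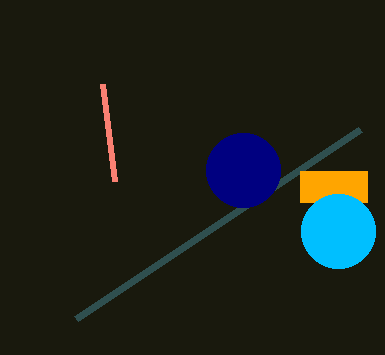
px0_1 = 360; py0_1 = 130; center_x_2 = 243; center_y_2 = 170; radius_2 = 37; px0_3 = 300; py0_3 = 171; px1_3 = 367; py1_3 = 202; center_x_4 = 338; center_y_4 = 231; px0_5 = 102; py0_5 = 84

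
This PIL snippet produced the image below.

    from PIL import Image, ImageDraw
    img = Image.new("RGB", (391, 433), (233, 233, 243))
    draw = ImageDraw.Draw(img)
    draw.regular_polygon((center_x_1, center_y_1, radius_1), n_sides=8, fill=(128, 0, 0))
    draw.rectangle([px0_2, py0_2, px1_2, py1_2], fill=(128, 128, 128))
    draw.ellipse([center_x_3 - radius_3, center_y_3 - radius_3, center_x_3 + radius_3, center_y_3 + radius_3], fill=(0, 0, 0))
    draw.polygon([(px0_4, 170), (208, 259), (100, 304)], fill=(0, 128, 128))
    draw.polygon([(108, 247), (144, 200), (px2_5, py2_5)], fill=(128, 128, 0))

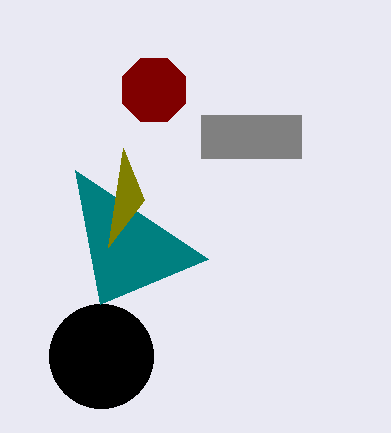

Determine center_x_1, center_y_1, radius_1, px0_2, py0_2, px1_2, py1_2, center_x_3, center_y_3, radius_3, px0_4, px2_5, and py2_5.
center_x_1 = 154
center_y_1 = 90
radius_1 = 34
px0_2 = 201
py0_2 = 115
px1_2 = 301
py1_2 = 158
center_x_3 = 101
center_y_3 = 356
radius_3 = 52
px0_4 = 75
px2_5 = 123
py2_5 = 148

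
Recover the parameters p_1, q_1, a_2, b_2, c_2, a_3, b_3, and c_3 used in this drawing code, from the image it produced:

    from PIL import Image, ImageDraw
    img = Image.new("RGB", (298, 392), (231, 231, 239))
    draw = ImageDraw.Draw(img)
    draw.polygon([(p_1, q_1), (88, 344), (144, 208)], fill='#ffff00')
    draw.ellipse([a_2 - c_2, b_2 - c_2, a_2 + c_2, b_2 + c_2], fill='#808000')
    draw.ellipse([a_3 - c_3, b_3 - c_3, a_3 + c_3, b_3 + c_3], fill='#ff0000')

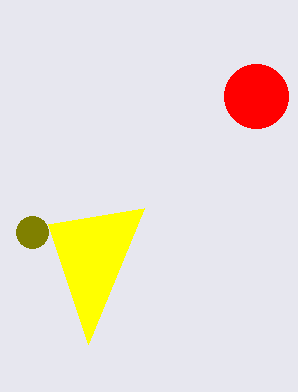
p_1 = 48, q_1 = 224, a_2 = 32, b_2 = 232, c_2 = 16, a_3 = 256, b_3 = 96, c_3 = 32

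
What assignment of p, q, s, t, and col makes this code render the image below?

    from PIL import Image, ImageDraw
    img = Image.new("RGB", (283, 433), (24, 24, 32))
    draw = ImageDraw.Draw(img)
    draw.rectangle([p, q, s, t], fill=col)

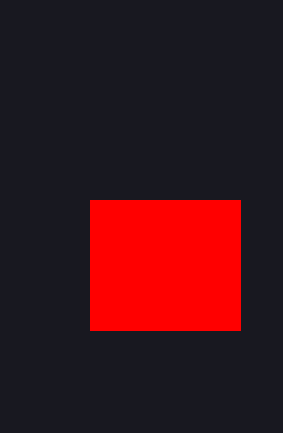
p = 90, q = 200, s = 240, t = 330, col = 'red'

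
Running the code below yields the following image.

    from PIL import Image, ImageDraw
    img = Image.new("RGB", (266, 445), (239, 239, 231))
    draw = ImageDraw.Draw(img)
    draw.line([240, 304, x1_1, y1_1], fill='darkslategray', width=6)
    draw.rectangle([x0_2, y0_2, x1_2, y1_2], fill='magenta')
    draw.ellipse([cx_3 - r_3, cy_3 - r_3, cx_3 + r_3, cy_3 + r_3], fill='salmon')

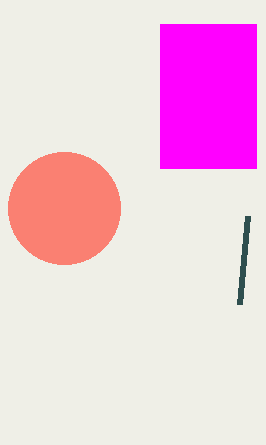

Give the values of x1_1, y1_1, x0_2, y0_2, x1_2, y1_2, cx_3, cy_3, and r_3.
x1_1 = 248
y1_1 = 216
x0_2 = 160
y0_2 = 24
x1_2 = 256
y1_2 = 168
cx_3 = 64
cy_3 = 208
r_3 = 56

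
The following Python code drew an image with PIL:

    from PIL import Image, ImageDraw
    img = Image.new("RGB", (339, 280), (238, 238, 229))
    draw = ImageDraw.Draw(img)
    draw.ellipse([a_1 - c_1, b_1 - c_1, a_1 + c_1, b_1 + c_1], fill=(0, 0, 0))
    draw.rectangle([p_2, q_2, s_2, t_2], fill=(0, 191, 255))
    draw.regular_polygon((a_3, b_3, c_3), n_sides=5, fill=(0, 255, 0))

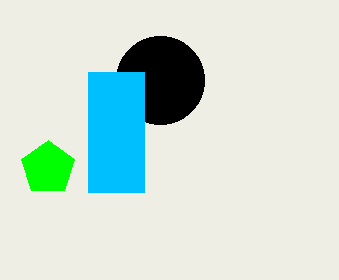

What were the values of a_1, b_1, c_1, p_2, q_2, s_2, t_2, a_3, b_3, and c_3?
a_1 = 160, b_1 = 80, c_1 = 44, p_2 = 88, q_2 = 72, s_2 = 144, t_2 = 192, a_3 = 48, b_3 = 168, c_3 = 28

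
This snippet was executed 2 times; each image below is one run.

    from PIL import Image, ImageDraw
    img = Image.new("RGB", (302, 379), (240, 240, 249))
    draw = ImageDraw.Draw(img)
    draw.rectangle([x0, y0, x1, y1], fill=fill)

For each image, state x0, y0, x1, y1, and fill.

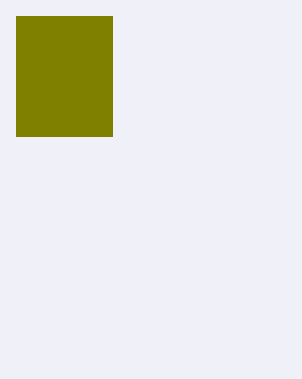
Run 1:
x0 = 16, y0 = 16, x1 = 112, y1 = 136, fill = 'olive'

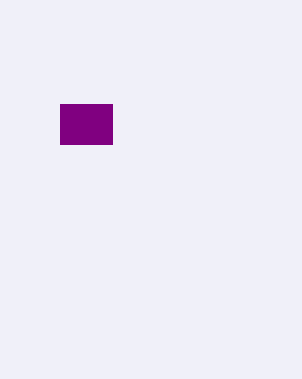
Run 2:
x0 = 60, y0 = 104, x1 = 112, y1 = 144, fill = 'purple'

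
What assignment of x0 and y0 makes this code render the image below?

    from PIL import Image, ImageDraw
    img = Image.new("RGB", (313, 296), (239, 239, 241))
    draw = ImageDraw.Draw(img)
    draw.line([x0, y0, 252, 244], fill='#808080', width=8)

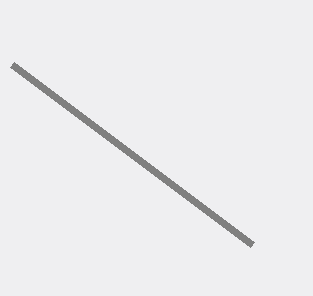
x0 = 12
y0 = 64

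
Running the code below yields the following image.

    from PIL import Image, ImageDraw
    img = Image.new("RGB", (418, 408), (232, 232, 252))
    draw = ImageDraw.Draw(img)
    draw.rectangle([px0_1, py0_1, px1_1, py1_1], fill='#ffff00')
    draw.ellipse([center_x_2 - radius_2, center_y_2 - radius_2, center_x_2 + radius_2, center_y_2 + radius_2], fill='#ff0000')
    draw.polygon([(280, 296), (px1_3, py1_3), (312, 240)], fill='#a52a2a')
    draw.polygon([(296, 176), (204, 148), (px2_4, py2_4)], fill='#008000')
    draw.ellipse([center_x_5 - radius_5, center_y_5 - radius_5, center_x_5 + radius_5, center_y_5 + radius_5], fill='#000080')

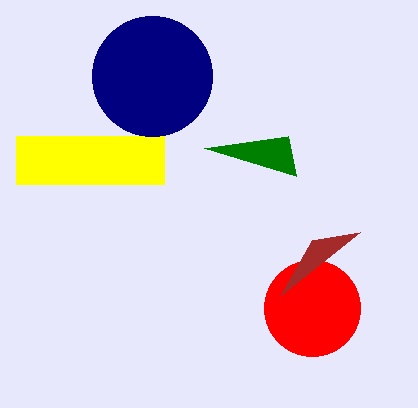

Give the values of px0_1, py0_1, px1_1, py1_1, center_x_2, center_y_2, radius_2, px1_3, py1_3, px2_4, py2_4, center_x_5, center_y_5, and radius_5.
px0_1 = 16, py0_1 = 136, px1_1 = 164, py1_1 = 184, center_x_2 = 312, center_y_2 = 308, radius_2 = 48, px1_3 = 360, py1_3 = 232, px2_4 = 288, py2_4 = 136, center_x_5 = 152, center_y_5 = 76, radius_5 = 60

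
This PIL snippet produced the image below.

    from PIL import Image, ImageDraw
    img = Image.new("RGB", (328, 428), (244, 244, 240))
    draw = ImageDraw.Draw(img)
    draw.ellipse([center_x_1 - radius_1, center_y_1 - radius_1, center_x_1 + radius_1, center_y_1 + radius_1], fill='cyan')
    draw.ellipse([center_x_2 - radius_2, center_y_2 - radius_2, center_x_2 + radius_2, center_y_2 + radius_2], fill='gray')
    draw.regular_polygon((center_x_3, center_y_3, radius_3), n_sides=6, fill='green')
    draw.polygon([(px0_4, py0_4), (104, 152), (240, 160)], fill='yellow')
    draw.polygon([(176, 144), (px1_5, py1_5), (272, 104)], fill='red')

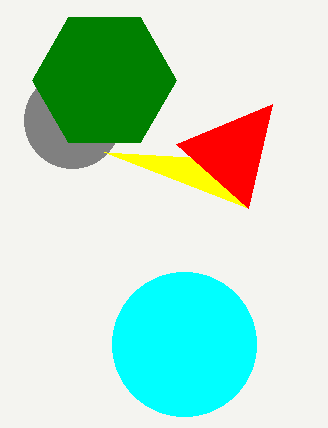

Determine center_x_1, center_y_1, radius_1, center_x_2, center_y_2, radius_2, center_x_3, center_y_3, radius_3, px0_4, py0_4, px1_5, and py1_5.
center_x_1 = 184
center_y_1 = 344
radius_1 = 72
center_x_2 = 72
center_y_2 = 120
radius_2 = 48
center_x_3 = 104
center_y_3 = 80
radius_3 = 72
px0_4 = 248
py0_4 = 208
px1_5 = 248
py1_5 = 208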